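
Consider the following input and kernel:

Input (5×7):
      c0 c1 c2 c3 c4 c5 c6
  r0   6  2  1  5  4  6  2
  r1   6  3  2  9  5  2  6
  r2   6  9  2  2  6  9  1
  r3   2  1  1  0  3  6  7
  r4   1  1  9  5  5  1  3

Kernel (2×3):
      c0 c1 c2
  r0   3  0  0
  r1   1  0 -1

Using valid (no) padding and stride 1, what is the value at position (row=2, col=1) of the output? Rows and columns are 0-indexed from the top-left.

The receptive field on the input at this output position is [9 2 2 / 1 1 0]. Elementwise product with the kernel and sum: 9·3 + 1·1 + 0·-1.

28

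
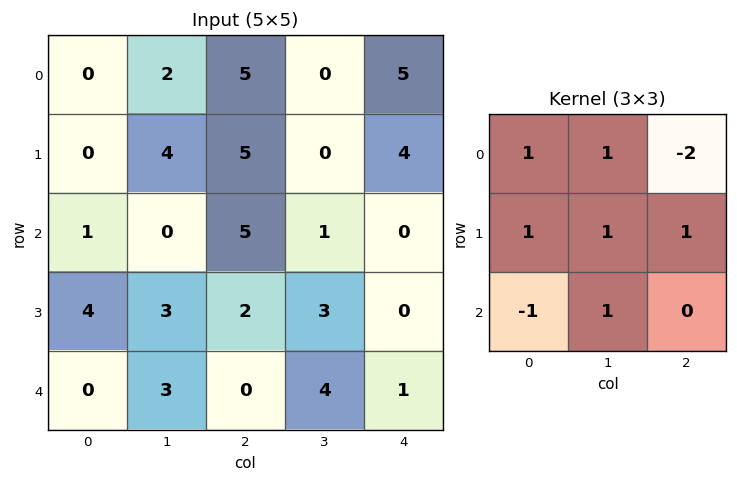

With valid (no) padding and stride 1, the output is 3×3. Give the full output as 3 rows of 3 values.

Output[0,0]: The receptive field on the input at this output position is [0 2 5 / 0 4 5 / 1 0 5]. Elementwise product with the kernel and sum: 0·1 + 2·1 + 5·-2 + 0·1 + 4·1 + 5·1 + 1·-1 + 0·1.

0 21 0
-1 14 4
3 8 15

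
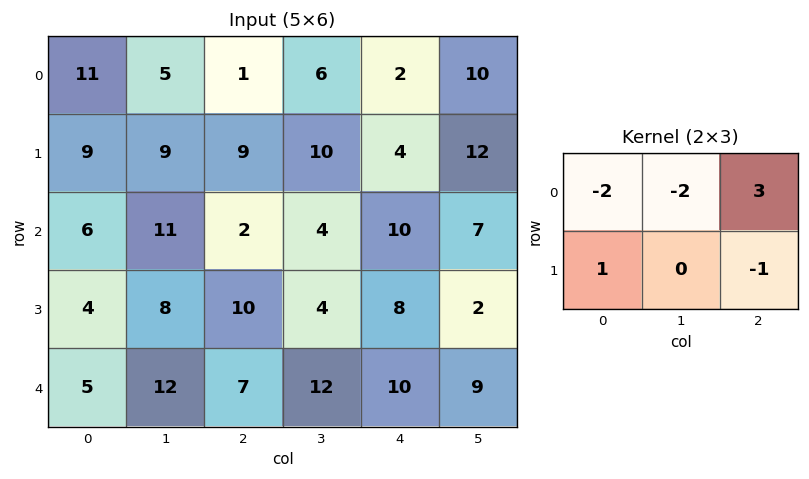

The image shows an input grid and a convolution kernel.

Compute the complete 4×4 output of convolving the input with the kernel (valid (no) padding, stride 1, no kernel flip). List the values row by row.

Output[0,0]: The receptive field on the input at this output position is [11 5 1 / 9 9 9]. Elementwise product with the kernel and sum: 11·-2 + 5·-2 + 1·3 + 9·1 + 9·-1.

-29 5 -3 12
-5 1 -34 5
-34 -10 20 -5
4 -24 -7 -15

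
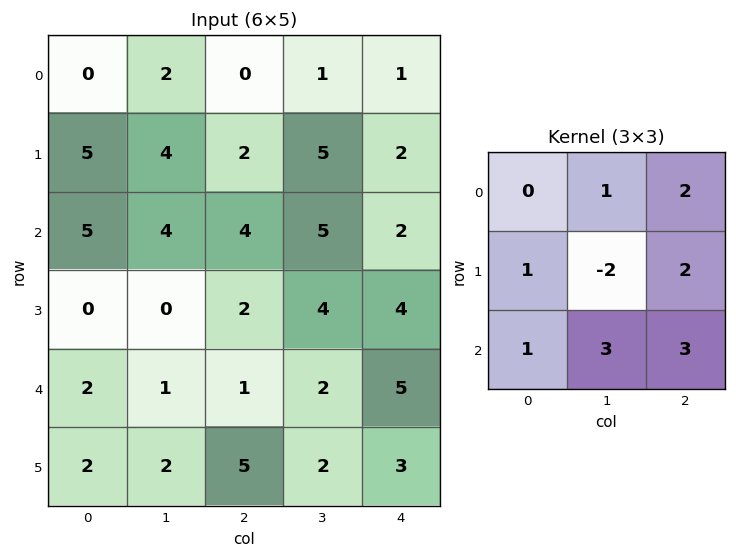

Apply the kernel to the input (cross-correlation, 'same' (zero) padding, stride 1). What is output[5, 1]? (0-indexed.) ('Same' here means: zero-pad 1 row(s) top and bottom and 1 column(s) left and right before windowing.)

11

The receptive field on the zero-padded input at this output position is [2 1 1 / 2 2 5 / 0 0 0]. Elementwise product with the kernel and sum: 1·1 + 1·2 + 2·1 + 2·-2 + 5·2 + 0·1 + 0·3 + 0·3.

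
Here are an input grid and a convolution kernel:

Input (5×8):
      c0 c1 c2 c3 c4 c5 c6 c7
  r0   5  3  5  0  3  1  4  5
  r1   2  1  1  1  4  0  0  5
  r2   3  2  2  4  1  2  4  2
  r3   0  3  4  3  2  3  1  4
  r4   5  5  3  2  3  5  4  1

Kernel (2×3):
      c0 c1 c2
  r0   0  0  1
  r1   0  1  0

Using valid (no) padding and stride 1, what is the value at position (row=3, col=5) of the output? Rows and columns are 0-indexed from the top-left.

8

The receptive field on the input at this output position is [3 1 4 / 5 4 1]. Elementwise product with the kernel and sum: 4·1 + 4·1.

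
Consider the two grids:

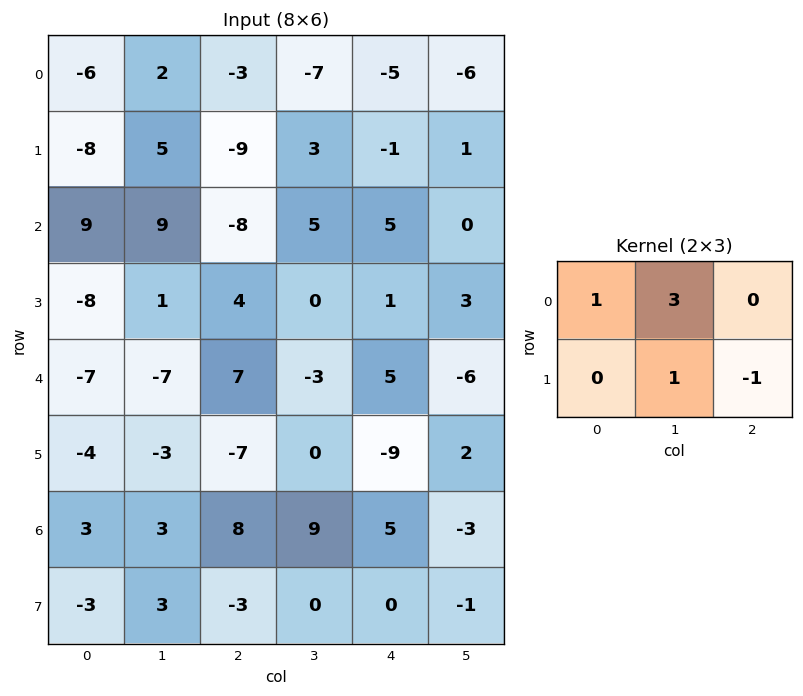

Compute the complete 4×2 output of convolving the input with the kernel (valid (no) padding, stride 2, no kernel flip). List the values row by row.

14 -20
33 6
-24 7
18 35

Output[0,0]: The receptive field on the input at this output position is [-6 2 -3 / -8 5 -9]. Elementwise product with the kernel and sum: -6·1 + 2·3 + 5·1 + -9·-1.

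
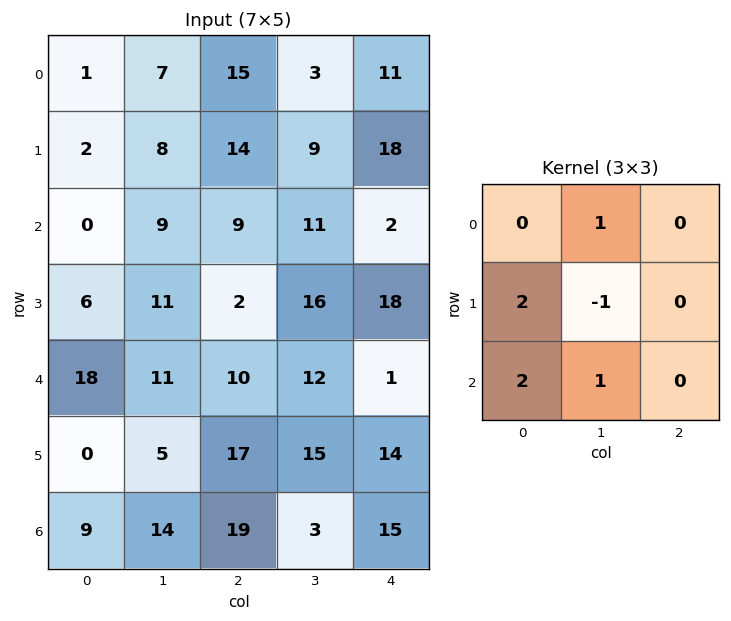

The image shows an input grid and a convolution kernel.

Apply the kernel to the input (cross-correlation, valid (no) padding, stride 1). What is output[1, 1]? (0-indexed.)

47

The receptive field on the input at this output position is [8 14 9 / 9 9 11 / 11 2 16]. Elementwise product with the kernel and sum: 14·1 + 9·2 + 9·-1 + 11·2 + 2·1.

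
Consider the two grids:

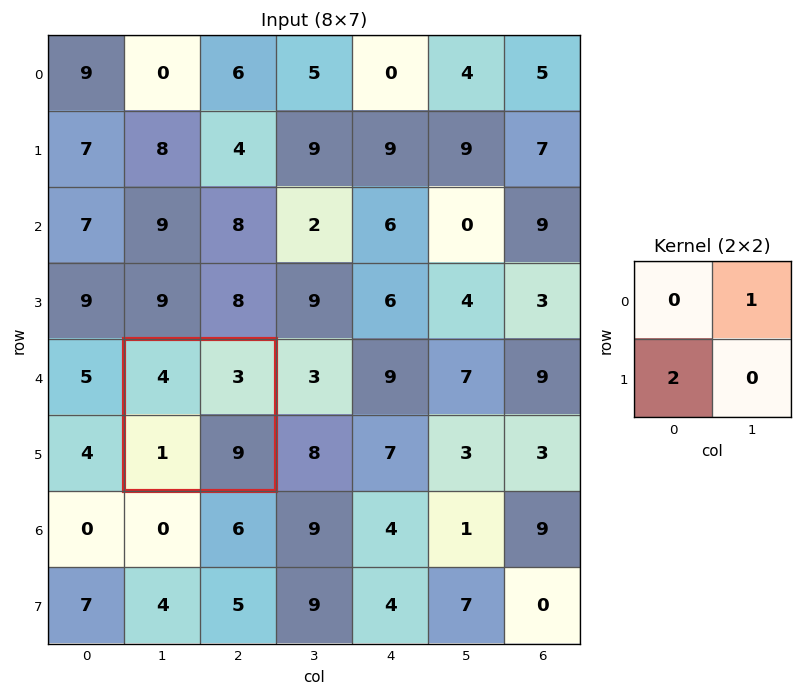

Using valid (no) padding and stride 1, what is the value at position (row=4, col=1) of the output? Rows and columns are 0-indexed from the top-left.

The receptive field on the input at this output position is [4 3 / 1 9]. Elementwise product with the kernel and sum: 3·1 + 1·2.

5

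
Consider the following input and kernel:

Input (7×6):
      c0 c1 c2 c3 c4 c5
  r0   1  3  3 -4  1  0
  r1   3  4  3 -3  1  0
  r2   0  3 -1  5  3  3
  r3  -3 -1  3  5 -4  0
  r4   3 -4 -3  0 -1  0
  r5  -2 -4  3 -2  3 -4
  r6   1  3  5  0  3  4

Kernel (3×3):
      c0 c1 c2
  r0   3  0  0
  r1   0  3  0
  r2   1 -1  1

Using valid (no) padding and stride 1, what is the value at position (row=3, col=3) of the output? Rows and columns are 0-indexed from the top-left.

The receptive field on the input at this output position is [5 -4 0 / 0 -1 0 / -2 3 -4]. Elementwise product with the kernel and sum: 5·3 + -1·3 + -2·1 + 3·-1 + -4·1.

3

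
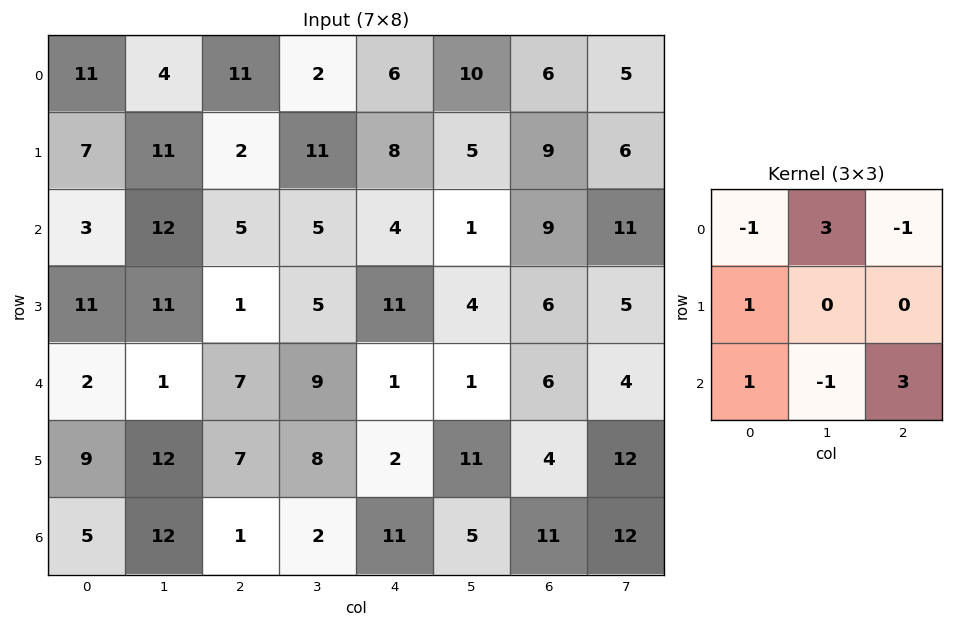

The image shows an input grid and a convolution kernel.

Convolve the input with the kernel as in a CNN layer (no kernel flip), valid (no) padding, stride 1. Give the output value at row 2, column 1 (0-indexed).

30

The receptive field on the input at this output position is [12 5 5 / 11 1 5 / 1 7 9]. Elementwise product with the kernel and sum: 12·-1 + 5·3 + 5·-1 + 11·1 + 1·1 + 7·-1 + 9·3.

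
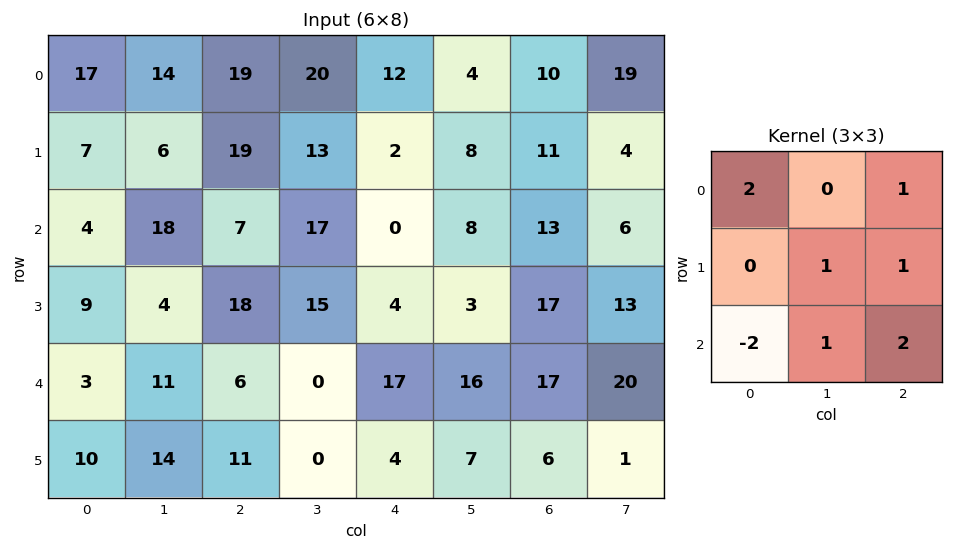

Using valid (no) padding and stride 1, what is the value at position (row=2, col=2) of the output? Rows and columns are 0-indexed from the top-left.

55

The receptive field on the input at this output position is [7 17 0 / 18 15 4 / 6 0 17]. Elementwise product with the kernel and sum: 7·2 + 0·1 + 15·1 + 4·1 + 6·-2 + 0·1 + 17·2.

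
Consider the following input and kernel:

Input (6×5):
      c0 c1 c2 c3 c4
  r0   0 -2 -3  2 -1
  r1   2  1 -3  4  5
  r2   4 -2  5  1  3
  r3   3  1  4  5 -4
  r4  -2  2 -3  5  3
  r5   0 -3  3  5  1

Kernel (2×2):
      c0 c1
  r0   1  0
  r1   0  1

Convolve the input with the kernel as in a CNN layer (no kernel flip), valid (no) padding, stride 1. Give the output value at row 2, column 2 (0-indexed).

10

The receptive field on the input at this output position is [5 1 / 4 5]. Elementwise product with the kernel and sum: 5·1 + 5·1.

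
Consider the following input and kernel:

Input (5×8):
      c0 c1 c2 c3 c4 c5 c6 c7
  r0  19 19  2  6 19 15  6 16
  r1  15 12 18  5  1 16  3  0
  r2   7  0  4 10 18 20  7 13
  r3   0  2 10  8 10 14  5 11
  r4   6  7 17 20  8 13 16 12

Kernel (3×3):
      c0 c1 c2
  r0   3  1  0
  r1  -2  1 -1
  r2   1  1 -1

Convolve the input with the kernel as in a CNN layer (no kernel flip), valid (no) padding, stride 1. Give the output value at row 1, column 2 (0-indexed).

The receptive field on the input at this output position is [18 5 1 / 4 10 18 / 10 8 10]. Elementwise product with the kernel and sum: 18·3 + 5·1 + 4·-2 + 10·1 + 18·-1 + 10·1 + 8·1 + 10·-1.

51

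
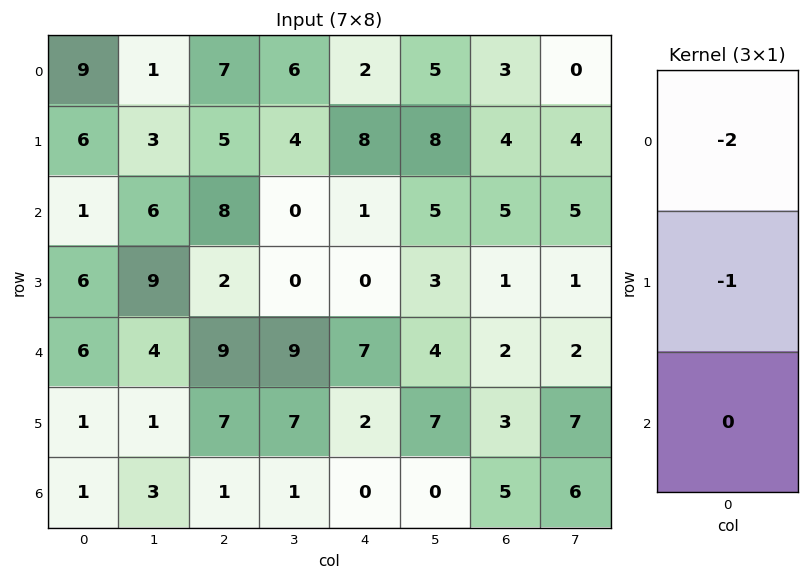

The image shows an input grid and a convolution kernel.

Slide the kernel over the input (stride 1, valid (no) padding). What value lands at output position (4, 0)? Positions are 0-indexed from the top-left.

The receptive field on the input at this output position is [6 / 1 / 1]. Elementwise product with the kernel and sum: 6·-2 + 1·-1.

-13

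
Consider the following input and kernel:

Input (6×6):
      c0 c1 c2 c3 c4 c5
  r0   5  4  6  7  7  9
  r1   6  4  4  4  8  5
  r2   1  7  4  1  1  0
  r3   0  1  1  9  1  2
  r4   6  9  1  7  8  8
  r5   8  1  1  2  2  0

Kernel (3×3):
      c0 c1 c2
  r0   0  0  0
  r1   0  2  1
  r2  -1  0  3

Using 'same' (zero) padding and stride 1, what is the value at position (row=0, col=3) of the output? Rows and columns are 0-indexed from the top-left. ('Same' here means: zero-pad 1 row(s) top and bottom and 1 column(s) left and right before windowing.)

41

The receptive field on the zero-padded input at this output position is [0 0 0 / 6 7 7 / 4 4 8]. Elementwise product with the kernel and sum: 7·2 + 7·1 + 4·-1 + 8·3.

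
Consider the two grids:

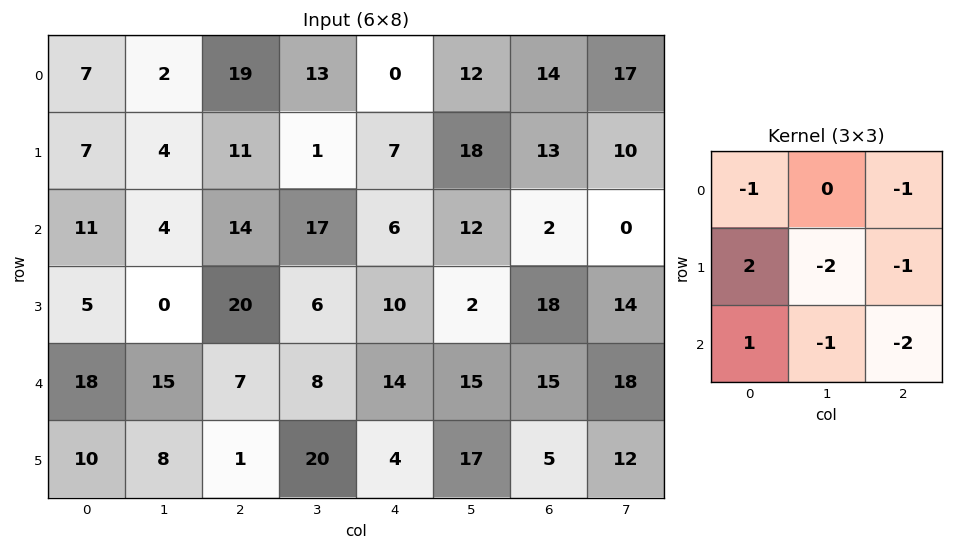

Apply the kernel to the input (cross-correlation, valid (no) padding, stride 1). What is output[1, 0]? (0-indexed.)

-53

The receptive field on the input at this output position is [7 4 11 / 11 4 14 / 5 0 20]. Elementwise product with the kernel and sum: 7·-1 + 11·-1 + 11·2 + 4·-2 + 14·-1 + 5·1 + 0·-1 + 20·-2.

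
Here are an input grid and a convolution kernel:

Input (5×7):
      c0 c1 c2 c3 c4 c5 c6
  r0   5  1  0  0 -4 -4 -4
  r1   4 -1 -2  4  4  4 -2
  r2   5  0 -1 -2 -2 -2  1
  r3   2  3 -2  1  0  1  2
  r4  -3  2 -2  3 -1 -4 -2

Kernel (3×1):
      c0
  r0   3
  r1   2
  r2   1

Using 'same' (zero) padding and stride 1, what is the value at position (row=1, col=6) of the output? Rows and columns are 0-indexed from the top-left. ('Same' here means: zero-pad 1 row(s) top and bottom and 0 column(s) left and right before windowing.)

-15

The receptive field on the zero-padded input at this output position is [-4 / -2 / 1]. Elementwise product with the kernel and sum: -4·3 + -2·2 + 1·1.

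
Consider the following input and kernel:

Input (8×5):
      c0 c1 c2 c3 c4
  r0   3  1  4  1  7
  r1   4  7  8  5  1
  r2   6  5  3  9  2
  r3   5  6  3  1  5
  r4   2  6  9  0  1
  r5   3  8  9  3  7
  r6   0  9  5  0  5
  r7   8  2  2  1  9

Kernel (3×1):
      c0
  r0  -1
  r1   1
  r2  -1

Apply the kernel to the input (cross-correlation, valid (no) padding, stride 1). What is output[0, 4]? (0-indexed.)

The receptive field on the input at this output position is [7 / 1 / 2]. Elementwise product with the kernel and sum: 7·-1 + 1·1 + 2·-1.

-8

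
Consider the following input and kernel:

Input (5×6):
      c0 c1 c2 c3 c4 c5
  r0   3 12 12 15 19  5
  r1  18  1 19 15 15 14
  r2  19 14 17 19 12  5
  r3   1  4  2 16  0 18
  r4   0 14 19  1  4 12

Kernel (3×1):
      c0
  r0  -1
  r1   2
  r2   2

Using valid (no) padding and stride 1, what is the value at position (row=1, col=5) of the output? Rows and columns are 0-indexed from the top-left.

32

The receptive field on the input at this output position is [14 / 5 / 18]. Elementwise product with the kernel and sum: 14·-1 + 5·2 + 18·2.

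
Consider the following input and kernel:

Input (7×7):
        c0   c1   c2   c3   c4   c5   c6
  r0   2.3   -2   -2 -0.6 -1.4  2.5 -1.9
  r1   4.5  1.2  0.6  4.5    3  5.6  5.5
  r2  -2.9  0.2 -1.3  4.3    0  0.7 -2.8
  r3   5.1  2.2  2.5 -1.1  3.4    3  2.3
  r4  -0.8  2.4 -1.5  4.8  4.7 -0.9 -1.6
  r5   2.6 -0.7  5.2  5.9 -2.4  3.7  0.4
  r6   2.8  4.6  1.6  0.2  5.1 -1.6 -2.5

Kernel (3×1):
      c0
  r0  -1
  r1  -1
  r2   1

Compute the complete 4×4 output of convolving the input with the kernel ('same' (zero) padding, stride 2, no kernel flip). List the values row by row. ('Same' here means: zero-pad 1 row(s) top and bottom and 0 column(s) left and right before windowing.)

Output[0,0]: The receptive field on the zero-padded input at this output position is [0 / 2.3 / 4.5]. Elementwise product with the kernel and sum: 0·-1 + 2.3·-1 + 4.5·1.
Output[0,1]: The receptive field on the zero-padded input at this output position is [0 / -2 / 0.6]. Elementwise product with the kernel and sum: 0·-1 + -2·-1 + 0.6·1.

2.2 2.6 4.4 7.4
3.5 3.2 0.4 -0.4
-1.7 4.2 -10.5 -0.3
-5.4 -6.8 -2.7 2.1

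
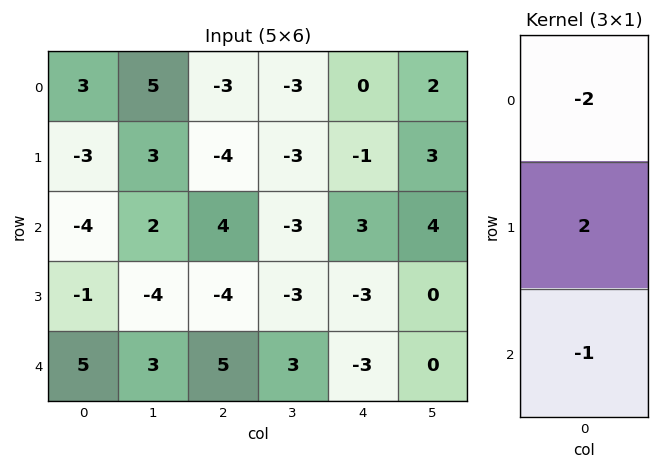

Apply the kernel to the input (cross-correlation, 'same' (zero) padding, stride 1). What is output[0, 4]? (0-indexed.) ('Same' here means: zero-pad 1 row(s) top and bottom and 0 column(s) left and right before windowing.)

The receptive field on the zero-padded input at this output position is [0 / 0 / -1]. Elementwise product with the kernel and sum: 0·-2 + 0·2 + -1·-1.

1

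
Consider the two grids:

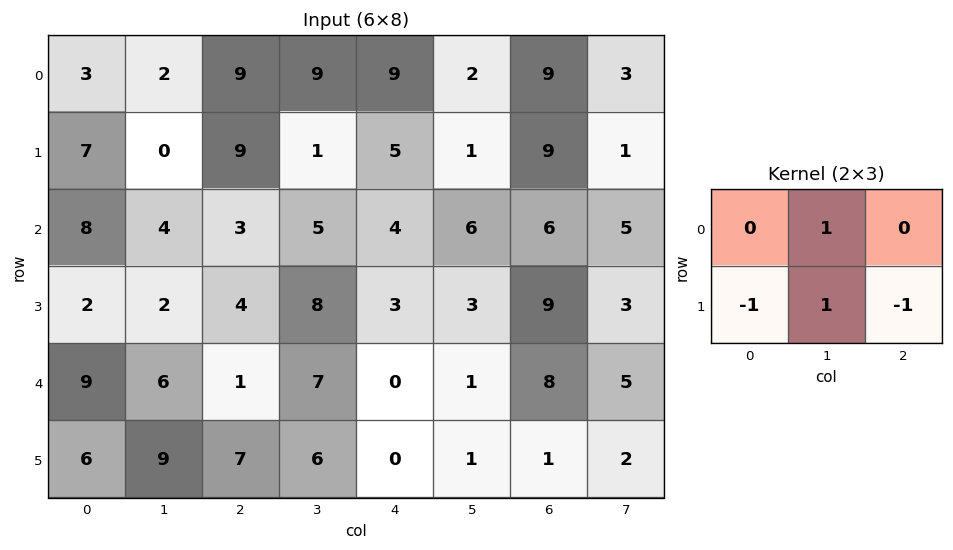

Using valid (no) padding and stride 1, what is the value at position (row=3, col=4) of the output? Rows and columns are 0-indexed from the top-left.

The receptive field on the input at this output position is [3 3 9 / 0 1 8]. Elementwise product with the kernel and sum: 3·1 + 0·-1 + 1·1 + 8·-1.

-4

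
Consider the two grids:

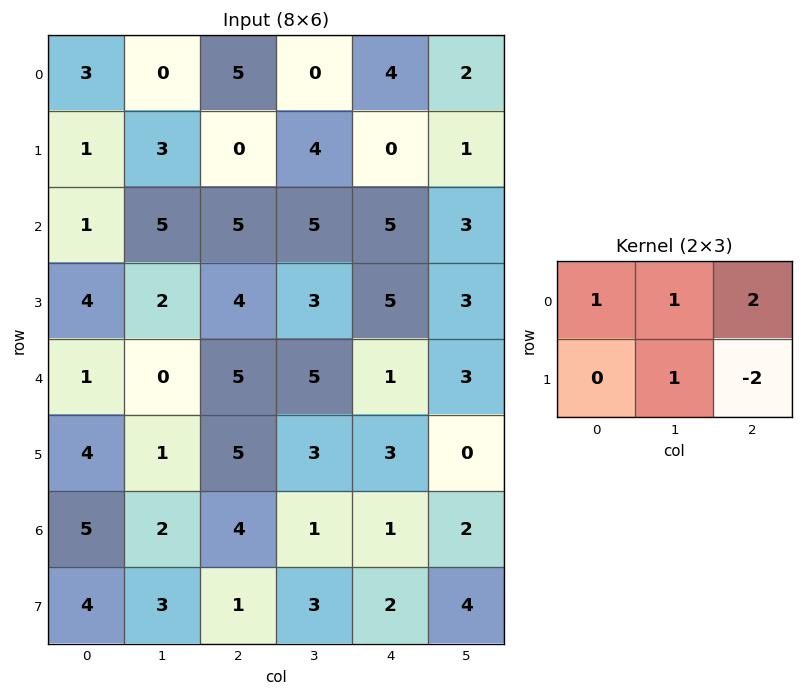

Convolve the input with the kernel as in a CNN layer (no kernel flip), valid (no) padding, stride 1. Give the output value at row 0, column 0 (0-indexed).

The receptive field on the input at this output position is [3 0 5 / 1 3 0]. Elementwise product with the kernel and sum: 3·1 + 0·1 + 5·2 + 3·1 + 0·-2.

16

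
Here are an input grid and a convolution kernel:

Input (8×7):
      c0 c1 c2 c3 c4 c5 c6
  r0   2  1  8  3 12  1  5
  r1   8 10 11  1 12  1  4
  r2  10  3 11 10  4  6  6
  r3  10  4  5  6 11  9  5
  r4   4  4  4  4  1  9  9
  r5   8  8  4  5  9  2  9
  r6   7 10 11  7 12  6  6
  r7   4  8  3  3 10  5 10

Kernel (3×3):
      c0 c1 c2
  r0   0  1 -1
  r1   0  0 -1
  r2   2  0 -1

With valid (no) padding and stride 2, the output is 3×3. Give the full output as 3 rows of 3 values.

-9 -3 -6
-9 2 -12
-1 4 9

Output[0,0]: The receptive field on the input at this output position is [2 1 8 / 8 10 11 / 10 3 11]. Elementwise product with the kernel and sum: 1·1 + 8·-1 + 11·-1 + 10·2 + 11·-1.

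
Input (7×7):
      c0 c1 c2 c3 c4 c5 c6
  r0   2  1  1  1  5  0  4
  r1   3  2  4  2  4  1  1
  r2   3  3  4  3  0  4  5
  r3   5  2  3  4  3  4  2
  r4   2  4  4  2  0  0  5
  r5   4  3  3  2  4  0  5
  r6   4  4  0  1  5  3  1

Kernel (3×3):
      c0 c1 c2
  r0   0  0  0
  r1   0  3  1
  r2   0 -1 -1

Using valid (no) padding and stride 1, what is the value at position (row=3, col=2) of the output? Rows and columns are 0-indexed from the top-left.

0

The receptive field on the input at this output position is [3 4 3 / 4 2 0 / 3 2 4]. Elementwise product with the kernel and sum: 2·3 + 0·1 + 2·-1 + 4·-1.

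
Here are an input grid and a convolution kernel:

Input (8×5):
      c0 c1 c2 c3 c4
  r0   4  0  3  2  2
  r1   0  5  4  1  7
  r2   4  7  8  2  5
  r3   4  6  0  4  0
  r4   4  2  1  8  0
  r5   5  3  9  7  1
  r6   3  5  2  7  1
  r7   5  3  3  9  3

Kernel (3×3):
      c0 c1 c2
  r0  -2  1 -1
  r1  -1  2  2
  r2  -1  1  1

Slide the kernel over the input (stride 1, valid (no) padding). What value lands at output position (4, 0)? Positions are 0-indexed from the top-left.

16

The receptive field on the input at this output position is [4 2 1 / 5 3 9 / 3 5 2]. Elementwise product with the kernel and sum: 4·-2 + 2·1 + 1·-1 + 5·-1 + 3·2 + 9·2 + 3·-1 + 5·1 + 2·1.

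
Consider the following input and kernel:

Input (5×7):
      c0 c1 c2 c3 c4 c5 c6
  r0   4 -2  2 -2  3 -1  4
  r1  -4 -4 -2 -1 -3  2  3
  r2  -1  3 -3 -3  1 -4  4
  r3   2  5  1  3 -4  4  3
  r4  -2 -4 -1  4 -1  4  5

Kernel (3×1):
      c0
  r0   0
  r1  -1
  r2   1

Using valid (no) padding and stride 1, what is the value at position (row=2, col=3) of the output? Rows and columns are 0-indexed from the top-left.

1

The receptive field on the input at this output position is [-3 / 3 / 4]. Elementwise product with the kernel and sum: 3·-1 + 4·1.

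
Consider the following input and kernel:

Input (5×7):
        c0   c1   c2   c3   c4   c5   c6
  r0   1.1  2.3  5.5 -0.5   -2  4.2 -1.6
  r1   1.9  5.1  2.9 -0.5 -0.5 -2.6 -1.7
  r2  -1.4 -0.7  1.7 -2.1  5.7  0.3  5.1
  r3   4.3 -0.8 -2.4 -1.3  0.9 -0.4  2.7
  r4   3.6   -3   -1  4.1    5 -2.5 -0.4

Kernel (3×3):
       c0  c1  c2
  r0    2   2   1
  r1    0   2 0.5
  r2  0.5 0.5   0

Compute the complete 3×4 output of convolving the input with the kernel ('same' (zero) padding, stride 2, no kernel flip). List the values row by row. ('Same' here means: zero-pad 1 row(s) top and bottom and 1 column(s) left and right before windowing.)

4.3 14.75 -2.4 -5.35
7.9 16.25 6.75 2.75
13.5 -7.65 7.55 3.8

Output[0,0]: The receptive field on the zero-padded input at this output position is [0 0 0 / 0 1.1 2.3 / 0 1.9 5.1]. Elementwise product with the kernel and sum: 0·2 + 0·2 + 0·1 + 1.1·2 + 2.3·0.5 + 0·0.5 + 1.9·0.5.
Output[0,1]: The receptive field on the zero-padded input at this output position is [0 0 0 / 2.3 5.5 -0.5 / 5.1 2.9 -0.5]. Elementwise product with the kernel and sum: 0·2 + 0·2 + 0·1 + 5.5·2 + -0.5·0.5 + 5.1·0.5 + 2.9·0.5.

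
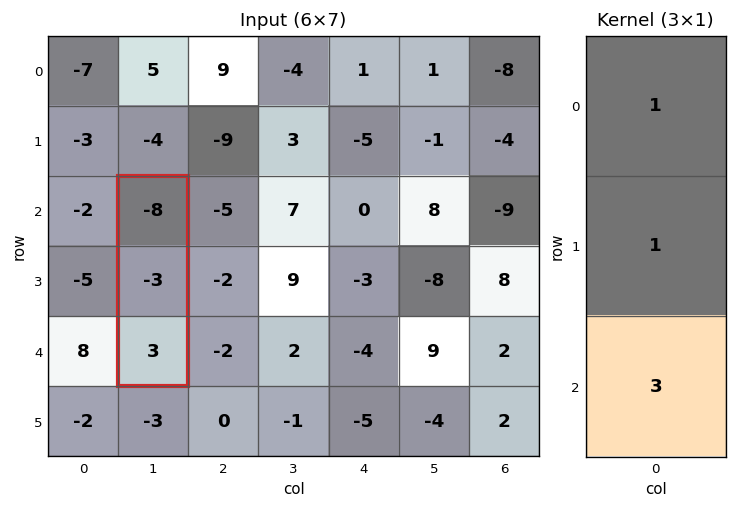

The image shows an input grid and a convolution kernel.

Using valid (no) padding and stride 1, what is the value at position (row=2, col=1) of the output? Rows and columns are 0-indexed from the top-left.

The receptive field on the input at this output position is [-8 / -3 / 3]. Elementwise product with the kernel and sum: -8·1 + -3·1 + 3·3.

-2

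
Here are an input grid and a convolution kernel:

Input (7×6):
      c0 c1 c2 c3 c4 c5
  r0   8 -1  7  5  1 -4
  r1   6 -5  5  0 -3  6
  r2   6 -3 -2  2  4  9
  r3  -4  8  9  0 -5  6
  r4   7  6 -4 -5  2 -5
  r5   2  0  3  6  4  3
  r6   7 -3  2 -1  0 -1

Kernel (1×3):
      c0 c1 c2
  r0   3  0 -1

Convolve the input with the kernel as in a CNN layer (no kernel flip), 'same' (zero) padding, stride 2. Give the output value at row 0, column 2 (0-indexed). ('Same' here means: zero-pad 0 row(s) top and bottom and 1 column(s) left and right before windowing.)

The receptive field on the zero-padded input at this output position is [5 1 -4]. Elementwise product with the kernel and sum: 5·3 + -4·-1.

19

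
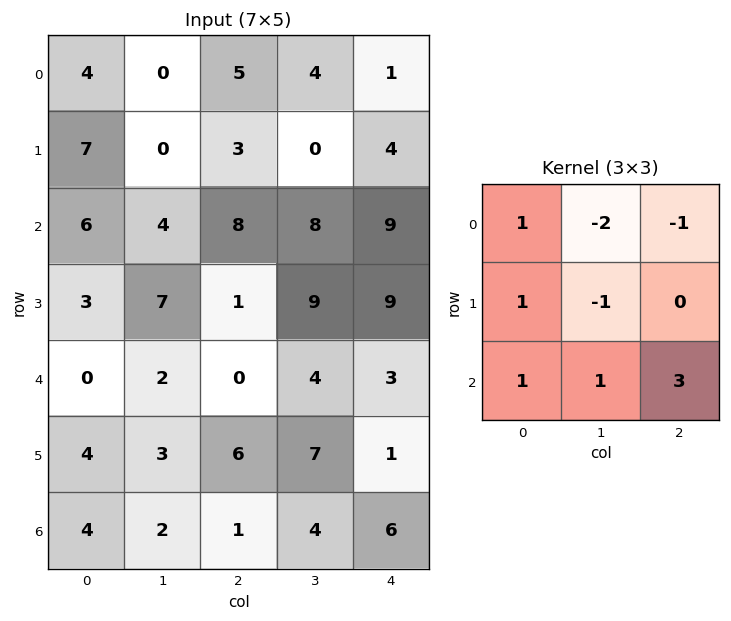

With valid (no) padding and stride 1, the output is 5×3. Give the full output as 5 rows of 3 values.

40 19 42
19 25 36
-12 0 -12
11 28 -14
6 10 11

Output[0,0]: The receptive field on the input at this output position is [4 0 5 / 7 0 3 / 6 4 8]. Elementwise product with the kernel and sum: 4·1 + 0·-2 + 5·-1 + 7·1 + 0·-1 + 6·1 + 4·1 + 8·3.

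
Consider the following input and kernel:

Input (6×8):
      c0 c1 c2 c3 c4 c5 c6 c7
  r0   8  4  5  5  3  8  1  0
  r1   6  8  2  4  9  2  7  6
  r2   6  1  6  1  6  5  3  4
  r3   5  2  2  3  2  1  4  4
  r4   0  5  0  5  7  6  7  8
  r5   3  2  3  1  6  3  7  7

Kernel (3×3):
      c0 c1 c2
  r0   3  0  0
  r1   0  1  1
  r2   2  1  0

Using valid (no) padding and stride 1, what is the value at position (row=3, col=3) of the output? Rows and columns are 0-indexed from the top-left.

The receptive field on the input at this output position is [3 2 1 / 5 7 6 / 1 6 3]. Elementwise product with the kernel and sum: 3·3 + 7·1 + 6·1 + 1·2 + 6·1.

30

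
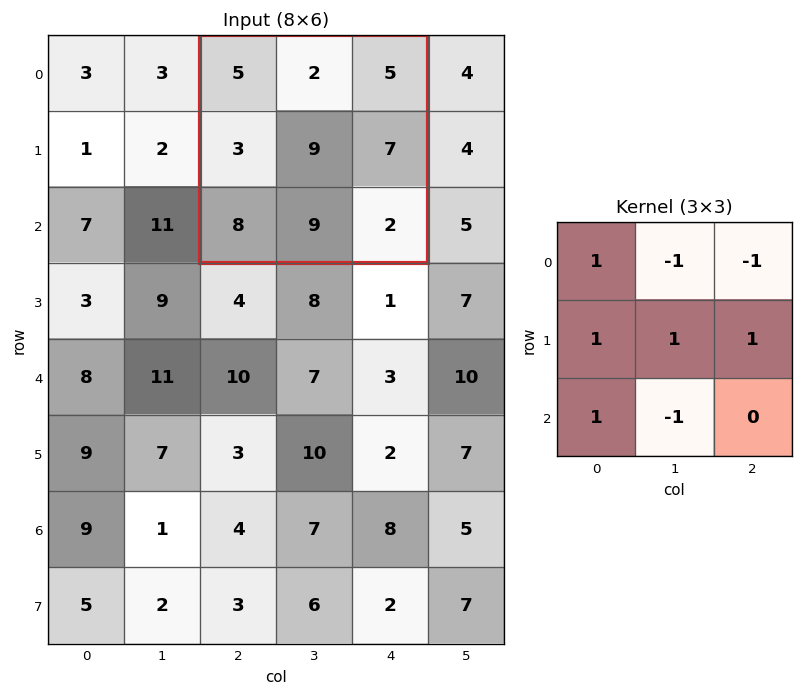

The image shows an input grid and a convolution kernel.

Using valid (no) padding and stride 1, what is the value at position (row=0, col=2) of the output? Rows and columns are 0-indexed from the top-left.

The receptive field on the input at this output position is [5 2 5 / 3 9 7 / 8 9 2]. Elementwise product with the kernel and sum: 5·1 + 2·-1 + 5·-1 + 3·1 + 9·1 + 7·1 + 8·1 + 9·-1.

16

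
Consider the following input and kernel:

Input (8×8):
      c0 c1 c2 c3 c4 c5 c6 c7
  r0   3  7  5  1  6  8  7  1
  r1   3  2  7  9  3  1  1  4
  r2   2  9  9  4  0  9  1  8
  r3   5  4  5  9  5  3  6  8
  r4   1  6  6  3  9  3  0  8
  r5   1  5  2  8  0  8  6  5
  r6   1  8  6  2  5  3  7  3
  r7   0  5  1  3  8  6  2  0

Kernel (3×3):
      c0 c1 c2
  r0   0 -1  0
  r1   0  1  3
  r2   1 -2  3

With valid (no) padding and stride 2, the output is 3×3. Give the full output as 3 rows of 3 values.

Output[0,0]: The receptive field on the input at this output position is [3 7 5 / 3 2 7 / 2 9 9]. Elementwise product with the kernel and sum: 7·-1 + 2·1 + 7·3 + 2·1 + 9·-2 + 9·3.
Output[0,1]: The receptive field on the input at this output position is [5 1 6 / 7 9 3 / 9 4 0]. Elementwise product with the kernel and sum: 1·-1 + 9·1 + 3·3 + 9·1 + 4·-2 + 0·3.

27 18 -19
17 47 15
8 22 43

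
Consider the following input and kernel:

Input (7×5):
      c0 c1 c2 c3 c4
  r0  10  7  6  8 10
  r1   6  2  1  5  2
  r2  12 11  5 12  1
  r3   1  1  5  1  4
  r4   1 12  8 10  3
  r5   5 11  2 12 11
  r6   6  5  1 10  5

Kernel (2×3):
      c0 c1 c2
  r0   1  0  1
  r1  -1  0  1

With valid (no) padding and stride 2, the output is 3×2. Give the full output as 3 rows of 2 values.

Output[0,0]: The receptive field on the input at this output position is [10 7 6 / 6 2 1]. Elementwise product with the kernel and sum: 10·1 + 6·1 + 6·-1 + 1·1.

11 17
21 5
6 20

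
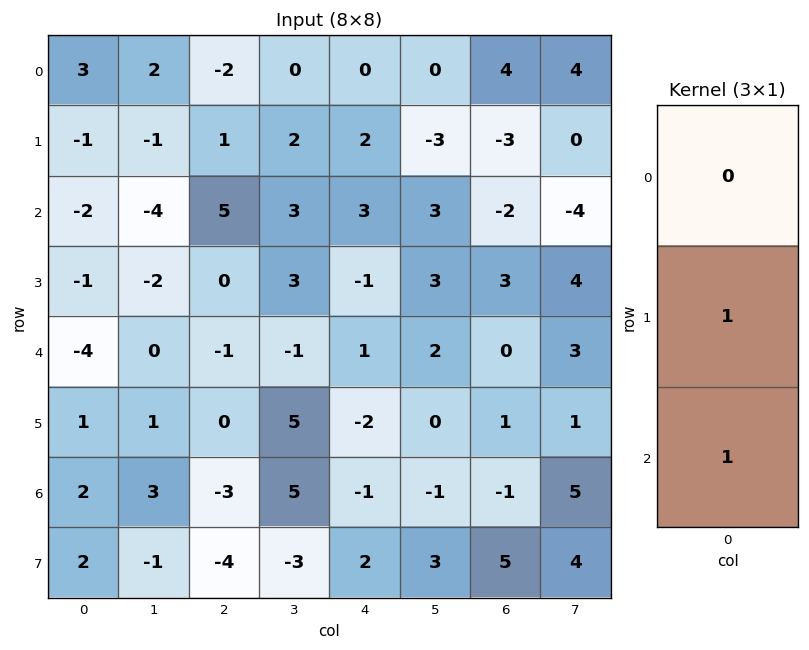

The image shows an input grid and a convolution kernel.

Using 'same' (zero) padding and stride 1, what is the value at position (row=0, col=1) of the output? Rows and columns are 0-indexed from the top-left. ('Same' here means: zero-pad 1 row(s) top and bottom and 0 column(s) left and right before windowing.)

The receptive field on the zero-padded input at this output position is [0 / 2 / -1]. Elementwise product with the kernel and sum: 2·1 + -1·1.

1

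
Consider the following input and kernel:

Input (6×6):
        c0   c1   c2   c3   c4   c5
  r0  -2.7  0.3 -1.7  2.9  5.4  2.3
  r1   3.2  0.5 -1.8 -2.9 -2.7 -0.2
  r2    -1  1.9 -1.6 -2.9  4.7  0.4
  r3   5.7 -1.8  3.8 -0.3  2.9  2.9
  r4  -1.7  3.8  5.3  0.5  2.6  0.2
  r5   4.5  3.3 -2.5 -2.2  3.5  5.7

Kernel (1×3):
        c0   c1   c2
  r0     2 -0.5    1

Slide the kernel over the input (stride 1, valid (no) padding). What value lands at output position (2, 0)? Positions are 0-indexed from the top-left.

The receptive field on the input at this output position is [-1 1.9 -1.6]. Elementwise product with the kernel and sum: -1·2 + 1.9·-0.5 + -1.6·1.

-4.55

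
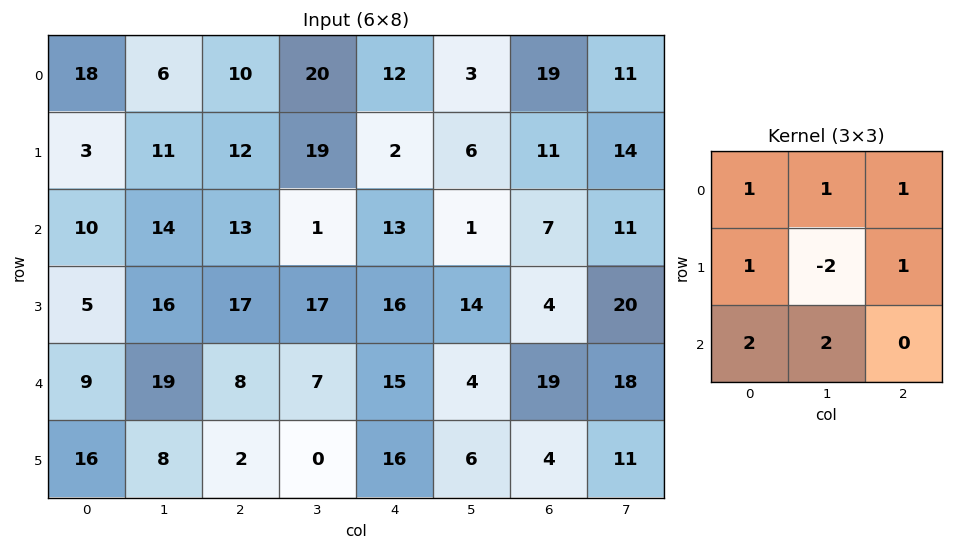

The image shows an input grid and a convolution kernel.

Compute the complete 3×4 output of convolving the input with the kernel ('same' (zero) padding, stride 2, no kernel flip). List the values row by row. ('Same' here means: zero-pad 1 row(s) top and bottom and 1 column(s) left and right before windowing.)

-24 52 41 10
18 97 69 65
54 80 60 42

Output[0,0]: The receptive field on the zero-padded input at this output position is [0 0 0 / 0 18 6 / 0 3 11]. Elementwise product with the kernel and sum: 0·1 + 0·1 + 0·1 + 0·1 + 18·-2 + 6·1 + 0·2 + 3·2.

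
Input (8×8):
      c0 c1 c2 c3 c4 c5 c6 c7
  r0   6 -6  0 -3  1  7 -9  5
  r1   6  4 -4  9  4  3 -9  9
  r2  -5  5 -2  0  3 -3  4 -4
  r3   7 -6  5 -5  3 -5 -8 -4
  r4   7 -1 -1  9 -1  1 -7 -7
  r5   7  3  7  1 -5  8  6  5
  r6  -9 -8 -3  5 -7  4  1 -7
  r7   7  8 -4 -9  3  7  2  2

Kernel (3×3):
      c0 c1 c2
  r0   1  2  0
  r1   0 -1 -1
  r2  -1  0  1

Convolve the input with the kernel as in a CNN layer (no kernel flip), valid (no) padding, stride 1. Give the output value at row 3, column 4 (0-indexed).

10

The receptive field on the input at this output position is [3 -5 -8 / -1 1 -7 / -5 8 6]. Elementwise product with the kernel and sum: 3·1 + -5·2 + 1·-1 + -7·-1 + -5·-1 + 6·1.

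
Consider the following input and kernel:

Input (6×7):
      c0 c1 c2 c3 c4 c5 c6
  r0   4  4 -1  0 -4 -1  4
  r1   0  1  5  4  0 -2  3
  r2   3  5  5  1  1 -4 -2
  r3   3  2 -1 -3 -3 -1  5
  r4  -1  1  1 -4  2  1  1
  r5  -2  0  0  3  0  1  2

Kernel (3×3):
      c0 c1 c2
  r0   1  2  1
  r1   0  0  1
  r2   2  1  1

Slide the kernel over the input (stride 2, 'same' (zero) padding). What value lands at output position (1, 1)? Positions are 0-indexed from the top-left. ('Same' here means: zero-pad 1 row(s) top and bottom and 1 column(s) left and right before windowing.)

16

The receptive field on the zero-padded input at this output position is [1 5 4 / 5 5 1 / 2 -1 -3]. Elementwise product with the kernel and sum: 1·1 + 5·2 + 4·1 + 1·1 + 2·2 + -1·1 + -3·1.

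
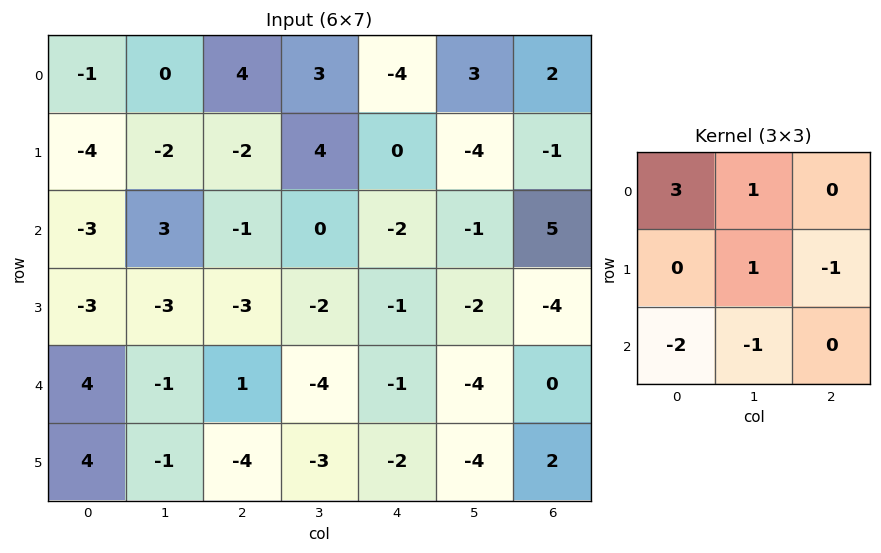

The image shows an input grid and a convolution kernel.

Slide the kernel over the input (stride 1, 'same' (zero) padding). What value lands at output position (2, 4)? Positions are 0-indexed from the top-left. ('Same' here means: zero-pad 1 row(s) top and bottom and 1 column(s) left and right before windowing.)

The receptive field on the zero-padded input at this output position is [4 0 -4 / 0 -2 -1 / -2 -1 -2]. Elementwise product with the kernel and sum: 4·3 + 0·1 + -2·1 + -1·-1 + -2·-2 + -1·-1.

16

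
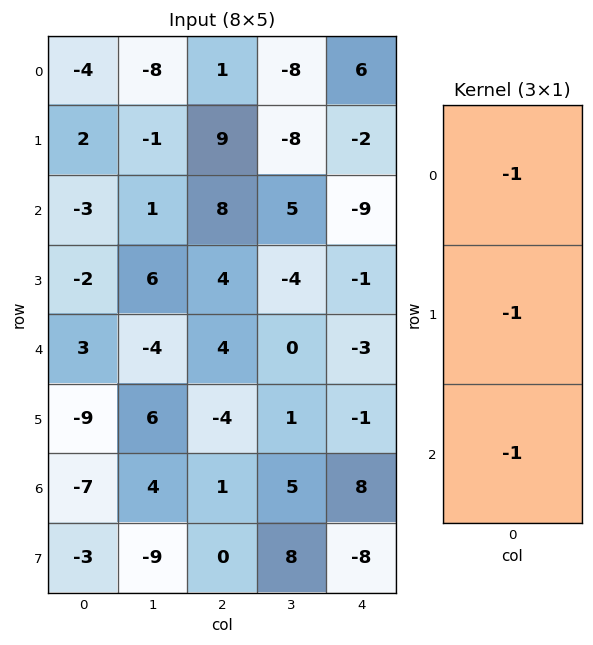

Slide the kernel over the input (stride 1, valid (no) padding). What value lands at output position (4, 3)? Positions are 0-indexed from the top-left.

-6

The receptive field on the input at this output position is [0 / 1 / 5]. Elementwise product with the kernel and sum: 0·-1 + 1·-1 + 5·-1.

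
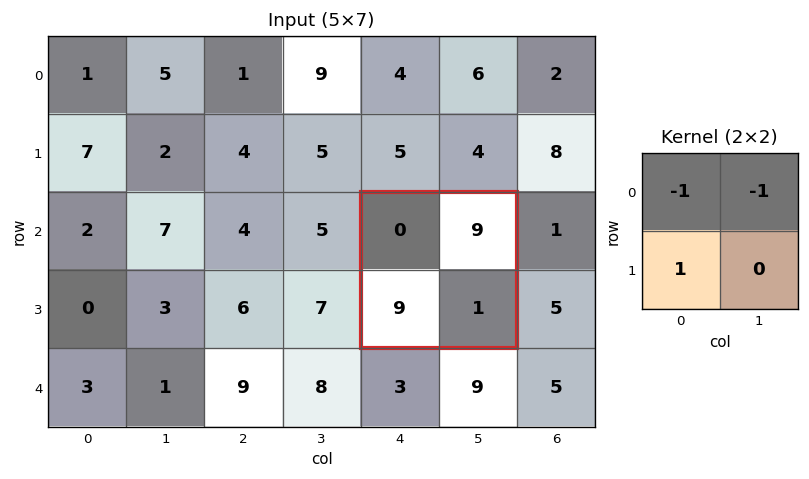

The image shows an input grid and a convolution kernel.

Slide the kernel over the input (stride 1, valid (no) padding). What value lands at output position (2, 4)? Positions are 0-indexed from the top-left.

The receptive field on the input at this output position is [0 9 / 9 1]. Elementwise product with the kernel and sum: 0·-1 + 9·-1 + 9·1.

0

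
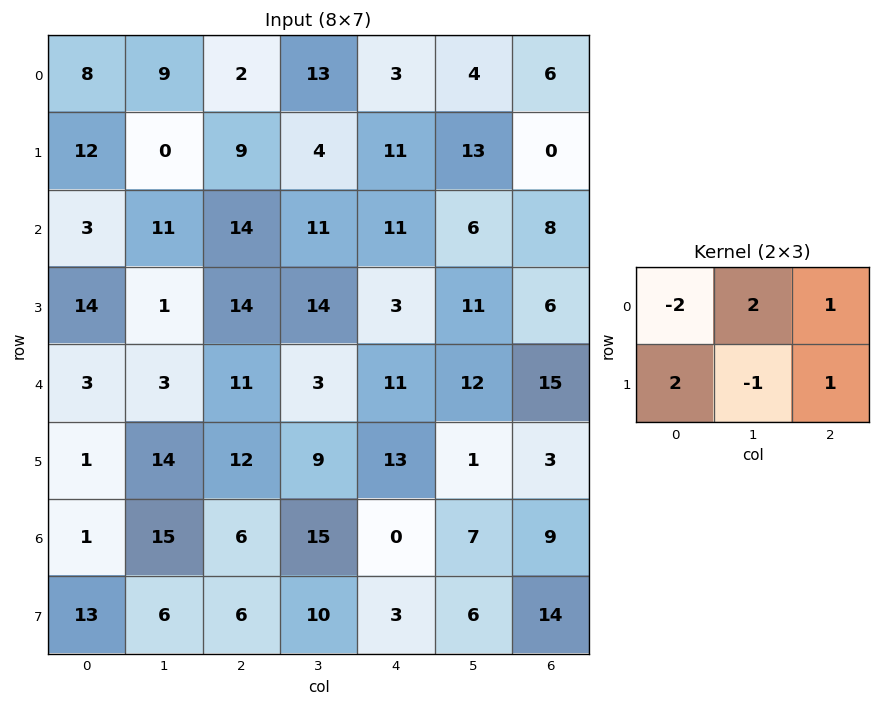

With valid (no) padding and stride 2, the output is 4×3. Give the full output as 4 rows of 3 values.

Output[0,0]: The receptive field on the input at this output position is [8 9 2 / 12 0 9]. Elementwise product with the kernel and sum: 8·-2 + 9·2 + 2·1 + 12·2 + 0·-1 + 9·1.
Output[0,1]: The receptive field on the input at this output position is [2 13 3 / 9 4 11]. Elementwise product with the kernel and sum: 2·-2 + 13·2 + 3·1 + 9·2 + 4·-1 + 11·1.

37 50 17
71 22 -1
11 23 45
60 23 37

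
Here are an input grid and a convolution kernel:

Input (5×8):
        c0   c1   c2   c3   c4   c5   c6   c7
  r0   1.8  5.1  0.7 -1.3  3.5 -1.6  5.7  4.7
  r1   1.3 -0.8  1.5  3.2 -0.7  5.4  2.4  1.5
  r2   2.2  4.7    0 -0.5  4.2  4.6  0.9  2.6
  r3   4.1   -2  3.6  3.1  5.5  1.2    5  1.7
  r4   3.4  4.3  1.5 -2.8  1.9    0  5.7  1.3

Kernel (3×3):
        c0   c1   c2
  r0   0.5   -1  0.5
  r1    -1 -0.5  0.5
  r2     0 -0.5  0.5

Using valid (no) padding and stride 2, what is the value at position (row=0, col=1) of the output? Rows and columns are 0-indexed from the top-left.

2.3

The receptive field on the input at this output position is [0.7 -1.3 3.5 / 1.5 3.2 -0.7 / 0 -0.5 4.2]. Elementwise product with the kernel and sum: 0.7·0.5 + -1.3·-1 + 3.5·0.5 + 1.5·-1 + 3.2·-0.5 + -0.7·0.5 + -0.5·-0.5 + 4.2·0.5.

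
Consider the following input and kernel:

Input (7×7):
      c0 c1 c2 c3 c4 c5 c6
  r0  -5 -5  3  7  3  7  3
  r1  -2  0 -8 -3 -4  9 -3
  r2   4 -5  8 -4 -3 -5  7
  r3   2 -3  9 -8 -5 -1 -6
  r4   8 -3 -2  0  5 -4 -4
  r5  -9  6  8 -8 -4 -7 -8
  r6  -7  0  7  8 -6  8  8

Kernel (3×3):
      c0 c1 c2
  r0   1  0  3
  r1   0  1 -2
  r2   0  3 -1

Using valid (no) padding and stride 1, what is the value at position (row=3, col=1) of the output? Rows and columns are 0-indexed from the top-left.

The receptive field on the input at this output position is [-3 9 -8 / -3 -2 0 / 6 8 -8]. Elementwise product with the kernel and sum: -3·1 + -8·3 + -2·1 + 0·-2 + 8·3 + -8·-1.

3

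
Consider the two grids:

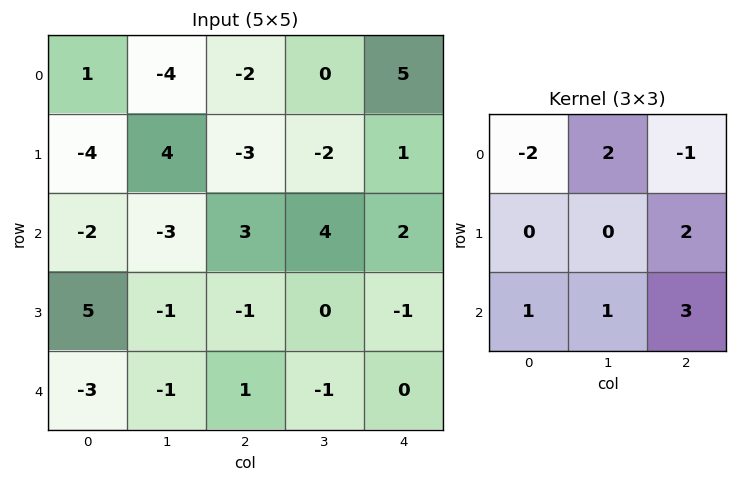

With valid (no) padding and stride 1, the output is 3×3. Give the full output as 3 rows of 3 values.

-10 12 14
26 -6 1
-8 5 -2

Output[0,0]: The receptive field on the input at this output position is [1 -4 -2 / -4 4 -3 / -2 -3 3]. Elementwise product with the kernel and sum: 1·-2 + -4·2 + -2·-1 + -3·2 + -2·1 + -3·1 + 3·3.
Output[0,1]: The receptive field on the input at this output position is [-4 -2 0 / 4 -3 -2 / -3 3 4]. Elementwise product with the kernel and sum: -4·-2 + -2·2 + 0·-1 + -2·2 + -3·1 + 3·1 + 4·3.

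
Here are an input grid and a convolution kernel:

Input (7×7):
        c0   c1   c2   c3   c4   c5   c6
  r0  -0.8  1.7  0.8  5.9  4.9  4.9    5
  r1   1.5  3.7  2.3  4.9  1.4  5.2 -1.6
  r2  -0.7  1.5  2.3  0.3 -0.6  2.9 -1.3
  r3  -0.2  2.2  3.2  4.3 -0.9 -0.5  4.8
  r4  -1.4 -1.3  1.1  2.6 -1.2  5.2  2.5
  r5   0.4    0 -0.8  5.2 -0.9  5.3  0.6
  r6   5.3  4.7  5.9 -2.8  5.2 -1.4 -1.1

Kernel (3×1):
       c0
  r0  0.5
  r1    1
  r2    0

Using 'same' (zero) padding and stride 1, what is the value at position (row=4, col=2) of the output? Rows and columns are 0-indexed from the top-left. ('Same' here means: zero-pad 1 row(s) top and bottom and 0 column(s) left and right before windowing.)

2.7

The receptive field on the zero-padded input at this output position is [3.2 / 1.1 / -0.8]. Elementwise product with the kernel and sum: 3.2·0.5 + 1.1·1.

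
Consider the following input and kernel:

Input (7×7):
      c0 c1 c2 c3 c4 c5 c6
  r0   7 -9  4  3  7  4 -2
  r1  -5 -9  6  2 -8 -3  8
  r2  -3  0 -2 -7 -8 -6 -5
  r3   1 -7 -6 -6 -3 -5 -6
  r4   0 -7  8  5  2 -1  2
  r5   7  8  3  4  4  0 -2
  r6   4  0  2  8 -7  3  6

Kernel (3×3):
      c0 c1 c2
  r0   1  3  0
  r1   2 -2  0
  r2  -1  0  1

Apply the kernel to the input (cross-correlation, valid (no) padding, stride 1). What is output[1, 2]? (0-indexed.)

The receptive field on the input at this output position is [6 2 -8 / -2 -7 -8 / -6 -6 -3]. Elementwise product with the kernel and sum: 6·1 + 2·3 + -2·2 + -7·-2 + -6·-1 + -3·1.

25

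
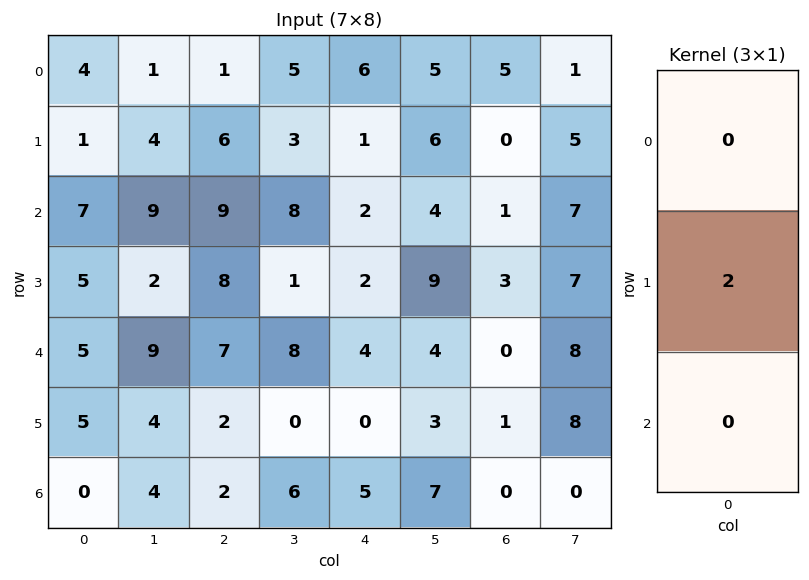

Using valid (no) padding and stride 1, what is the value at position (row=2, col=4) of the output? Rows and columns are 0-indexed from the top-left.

The receptive field on the input at this output position is [2 / 2 / 4]. Elementwise product with the kernel and sum: 2·2.

4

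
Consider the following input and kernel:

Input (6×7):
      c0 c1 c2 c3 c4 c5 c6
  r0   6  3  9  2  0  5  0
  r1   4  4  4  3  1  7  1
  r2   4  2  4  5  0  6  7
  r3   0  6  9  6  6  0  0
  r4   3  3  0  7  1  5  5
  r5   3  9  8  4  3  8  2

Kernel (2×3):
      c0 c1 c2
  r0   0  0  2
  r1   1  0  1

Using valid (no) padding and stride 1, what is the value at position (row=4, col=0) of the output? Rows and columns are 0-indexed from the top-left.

The receptive field on the input at this output position is [3 3 0 / 3 9 8]. Elementwise product with the kernel and sum: 0·2 + 3·1 + 8·1.

11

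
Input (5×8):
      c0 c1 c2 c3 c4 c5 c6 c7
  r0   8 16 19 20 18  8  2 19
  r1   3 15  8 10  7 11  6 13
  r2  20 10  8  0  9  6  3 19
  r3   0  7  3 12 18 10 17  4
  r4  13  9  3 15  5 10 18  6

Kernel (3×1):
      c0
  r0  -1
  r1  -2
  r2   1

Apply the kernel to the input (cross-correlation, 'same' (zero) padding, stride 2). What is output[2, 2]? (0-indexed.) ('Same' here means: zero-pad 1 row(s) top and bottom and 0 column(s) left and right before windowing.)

The receptive field on the zero-padded input at this output position is [18 / 5 / 0]. Elementwise product with the kernel and sum: 18·-1 + 5·-2 + 0·1.

-28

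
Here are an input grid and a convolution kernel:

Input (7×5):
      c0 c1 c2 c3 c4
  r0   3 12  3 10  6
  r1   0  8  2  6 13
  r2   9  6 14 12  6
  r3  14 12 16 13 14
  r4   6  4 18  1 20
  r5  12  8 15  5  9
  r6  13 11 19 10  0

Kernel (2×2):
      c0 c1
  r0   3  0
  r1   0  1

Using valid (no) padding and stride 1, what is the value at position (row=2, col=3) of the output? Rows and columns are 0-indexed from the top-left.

The receptive field on the input at this output position is [12 6 / 13 14]. Elementwise product with the kernel and sum: 12·3 + 14·1.

50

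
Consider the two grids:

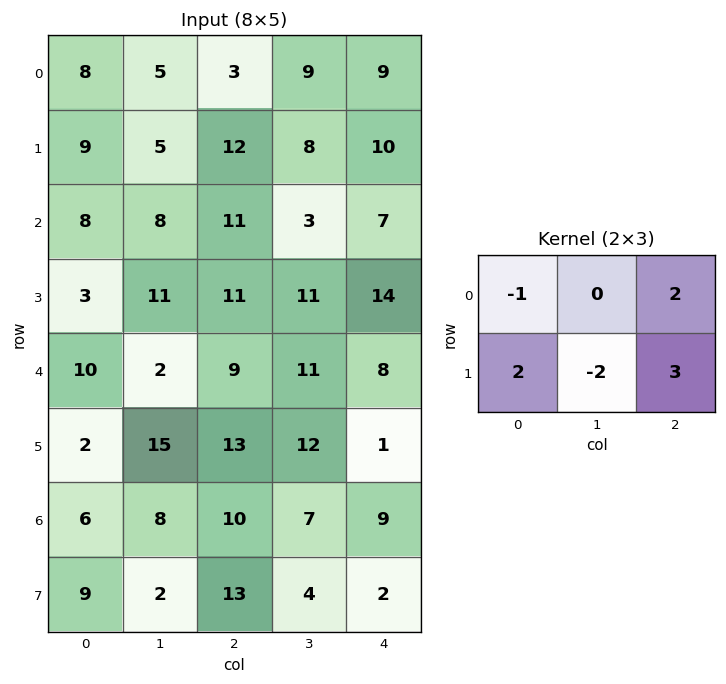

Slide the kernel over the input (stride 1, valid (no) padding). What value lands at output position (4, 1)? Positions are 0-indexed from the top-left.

The receptive field on the input at this output position is [2 9 11 / 15 13 12]. Elementwise product with the kernel and sum: 2·-1 + 11·2 + 15·2 + 13·-2 + 12·3.

60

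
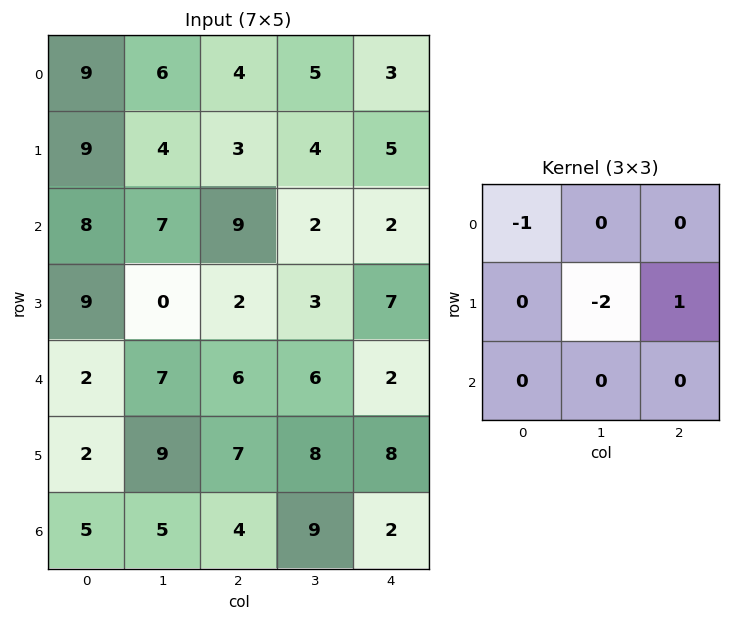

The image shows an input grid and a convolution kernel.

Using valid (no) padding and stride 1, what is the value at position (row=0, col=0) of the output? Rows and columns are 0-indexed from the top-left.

The receptive field on the input at this output position is [9 6 4 / 9 4 3 / 8 7 9]. Elementwise product with the kernel and sum: 9·-1 + 4·-2 + 3·1.

-14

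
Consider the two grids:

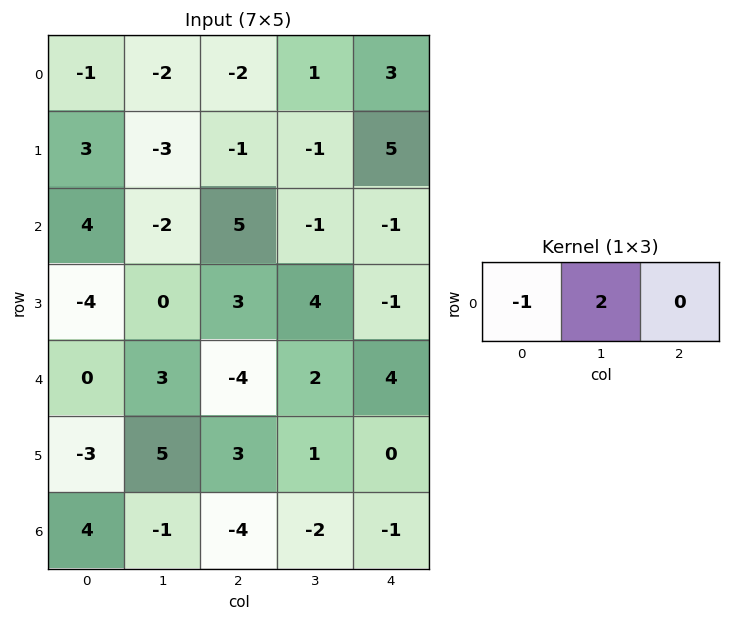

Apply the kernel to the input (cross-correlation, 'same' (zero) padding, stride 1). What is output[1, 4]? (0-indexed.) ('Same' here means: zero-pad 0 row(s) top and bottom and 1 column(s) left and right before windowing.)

11

The receptive field on the zero-padded input at this output position is [-1 5 0]. Elementwise product with the kernel and sum: -1·-1 + 5·2.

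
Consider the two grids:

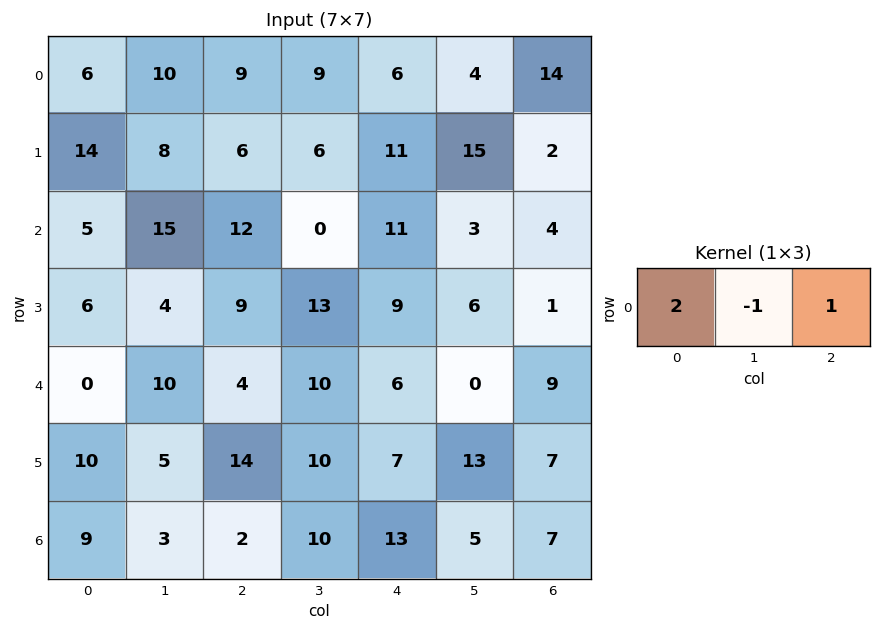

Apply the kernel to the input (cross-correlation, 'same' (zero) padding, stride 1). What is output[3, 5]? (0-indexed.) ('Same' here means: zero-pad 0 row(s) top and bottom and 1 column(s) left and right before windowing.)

The receptive field on the zero-padded input at this output position is [9 6 1]. Elementwise product with the kernel and sum: 9·2 + 6·-1 + 1·1.

13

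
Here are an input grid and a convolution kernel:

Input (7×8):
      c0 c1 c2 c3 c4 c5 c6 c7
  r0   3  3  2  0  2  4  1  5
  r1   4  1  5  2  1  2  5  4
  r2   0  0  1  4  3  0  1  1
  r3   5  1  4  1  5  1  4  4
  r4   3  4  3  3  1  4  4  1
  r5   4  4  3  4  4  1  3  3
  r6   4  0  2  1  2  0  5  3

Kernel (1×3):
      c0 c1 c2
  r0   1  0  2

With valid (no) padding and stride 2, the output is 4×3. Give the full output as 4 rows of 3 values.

7 6 4
2 7 5
9 5 9
8 6 12

Output[0,0]: The receptive field on the input at this output position is [3 3 2]. Elementwise product with the kernel and sum: 3·1 + 2·2.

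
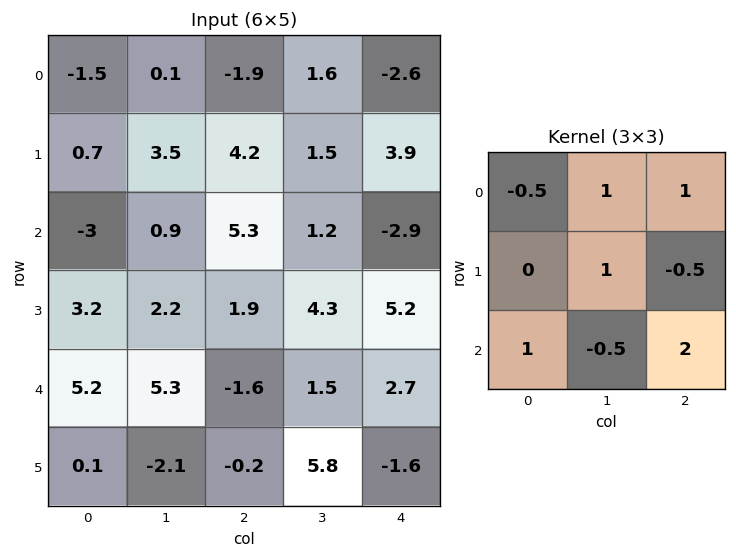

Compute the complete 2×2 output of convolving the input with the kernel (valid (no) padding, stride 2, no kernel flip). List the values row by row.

Output[0,0]: The receptive field on the input at this output position is [-1.5 0.1 -1.9 / 0.7 3.5 4.2 / -3 0.9 5.3]. Elementwise product with the kernel and sum: -1.5·-0.5 + 0.1·1 + -1.9·1 + 3.5·1 + 4.2·-0.5 + -3·1 + 0.9·-0.5 + 5.3·2.
Output[0,1]: The receptive field on the input at this output position is [-1.9 1.6 -2.6 / 4.2 1.5 3.9 / 5.3 1.2 -2.9]. Elementwise product with the kernel and sum: -1.9·-0.5 + 1.6·1 + -2.6·1 + 1.5·1 + 3.9·-0.5 + 5.3·1 + 1.2·-0.5 + -2.9·2.

7.5 -1.6
8.3 0.4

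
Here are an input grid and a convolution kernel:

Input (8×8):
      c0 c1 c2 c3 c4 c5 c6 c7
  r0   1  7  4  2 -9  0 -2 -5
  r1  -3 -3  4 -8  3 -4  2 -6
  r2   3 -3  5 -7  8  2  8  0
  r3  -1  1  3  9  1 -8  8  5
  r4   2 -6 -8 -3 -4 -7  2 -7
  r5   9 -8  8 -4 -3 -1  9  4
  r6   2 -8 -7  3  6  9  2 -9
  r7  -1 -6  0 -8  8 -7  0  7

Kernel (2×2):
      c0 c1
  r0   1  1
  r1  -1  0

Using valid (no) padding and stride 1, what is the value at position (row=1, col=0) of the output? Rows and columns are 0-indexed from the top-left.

-9

The receptive field on the input at this output position is [-3 -3 / 3 -3]. Elementwise product with the kernel and sum: -3·1 + -3·1 + 3·-1.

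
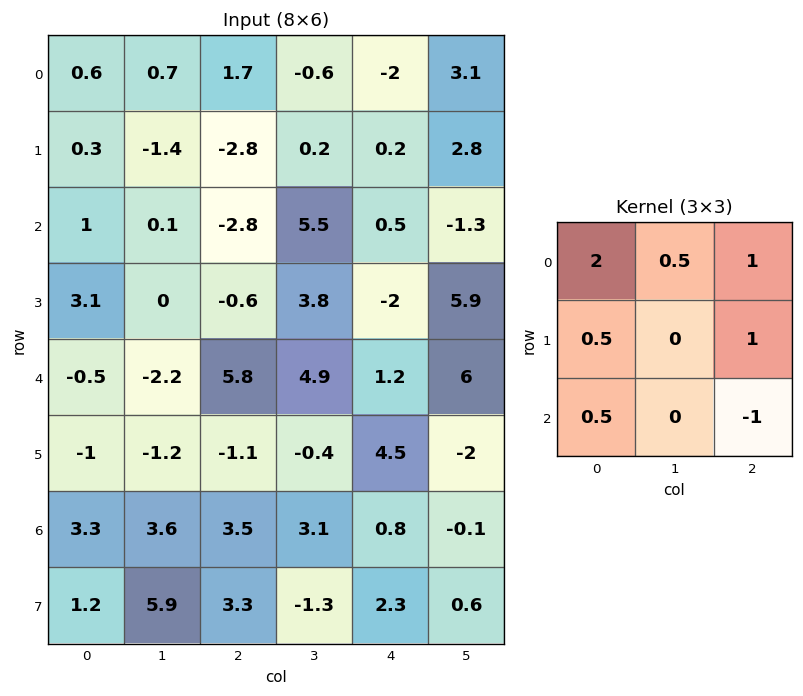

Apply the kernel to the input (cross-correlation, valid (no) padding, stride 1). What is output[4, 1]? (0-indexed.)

The receptive field on the input at this output position is [-2.2 5.8 4.9 / -1.2 -1.1 -0.4 / 3.6 3.5 3.1]. Elementwise product with the kernel and sum: -2.2·2 + 5.8·0.5 + 4.9·1 + -1.2·0.5 + -0.4·1 + 3.6·0.5 + 3.1·-1.

1.1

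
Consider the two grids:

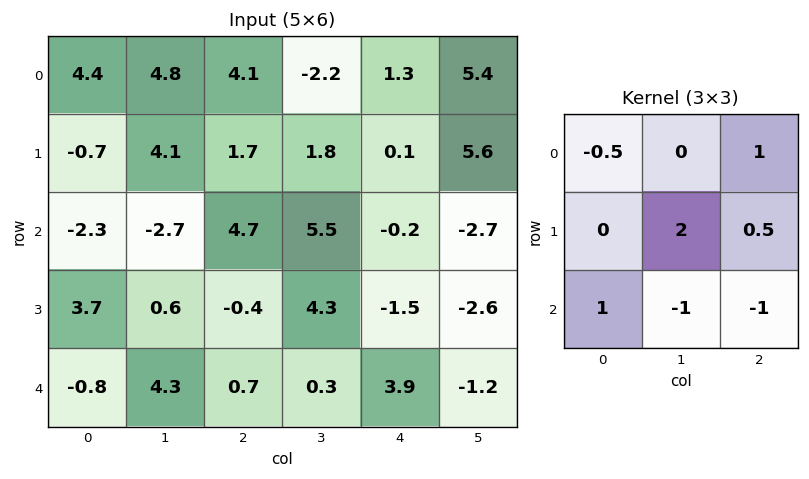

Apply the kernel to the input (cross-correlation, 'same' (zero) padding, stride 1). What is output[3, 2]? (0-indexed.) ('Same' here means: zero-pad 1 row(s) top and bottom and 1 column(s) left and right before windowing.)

The receptive field on the zero-padded input at this output position is [-2.7 4.7 5.5 / 0.6 -0.4 4.3 / 4.3 0.7 0.3]. Elementwise product with the kernel and sum: -2.7·-0.5 + 5.5·1 + -0.4·2 + 4.3·0.5 + 4.3·1 + 0.7·-1 + 0.3·-1.

11.5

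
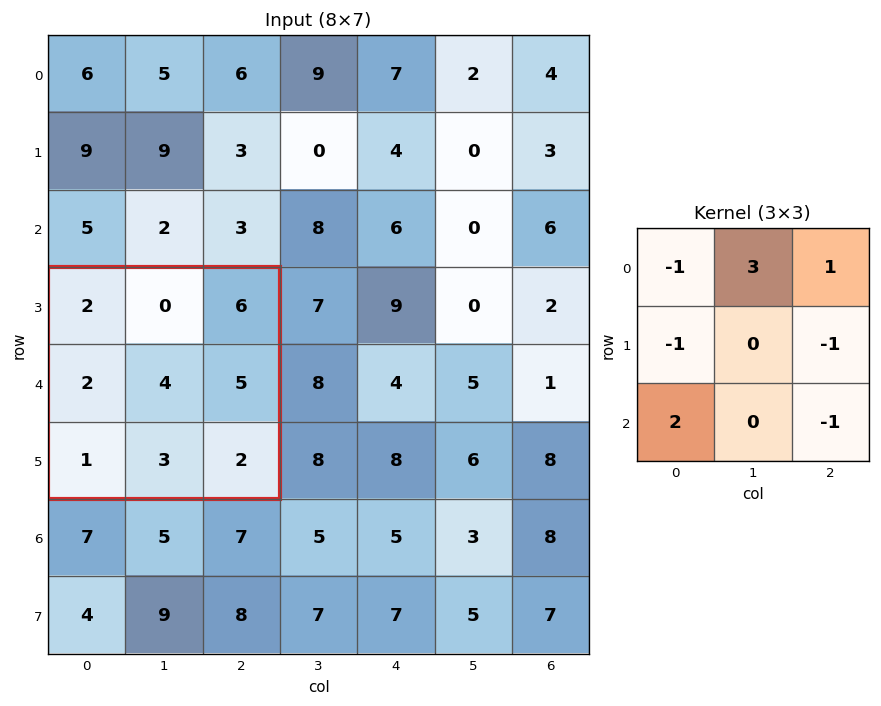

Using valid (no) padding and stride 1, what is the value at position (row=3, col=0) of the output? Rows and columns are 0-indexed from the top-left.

-3

The receptive field on the input at this output position is [2 0 6 / 2 4 5 / 1 3 2]. Elementwise product with the kernel and sum: 2·-1 + 0·3 + 6·1 + 2·-1 + 5·-1 + 1·2 + 2·-1.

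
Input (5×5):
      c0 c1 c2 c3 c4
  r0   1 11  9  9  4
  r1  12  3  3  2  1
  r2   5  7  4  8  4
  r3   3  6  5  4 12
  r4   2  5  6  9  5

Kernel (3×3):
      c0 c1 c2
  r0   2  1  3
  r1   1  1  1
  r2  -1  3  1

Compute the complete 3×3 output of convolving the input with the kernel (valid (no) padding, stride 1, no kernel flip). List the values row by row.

78 79 69
72 47 46
62 79 75

Output[0,0]: The receptive field on the input at this output position is [1 11 9 / 12 3 3 / 5 7 4]. Elementwise product with the kernel and sum: 1·2 + 11·1 + 9·3 + 12·1 + 3·1 + 3·1 + 5·-1 + 7·3 + 4·1.
Output[0,1]: The receptive field on the input at this output position is [11 9 9 / 3 3 2 / 7 4 8]. Elementwise product with the kernel and sum: 11·2 + 9·1 + 9·3 + 3·1 + 3·1 + 2·1 + 7·-1 + 4·3 + 8·1.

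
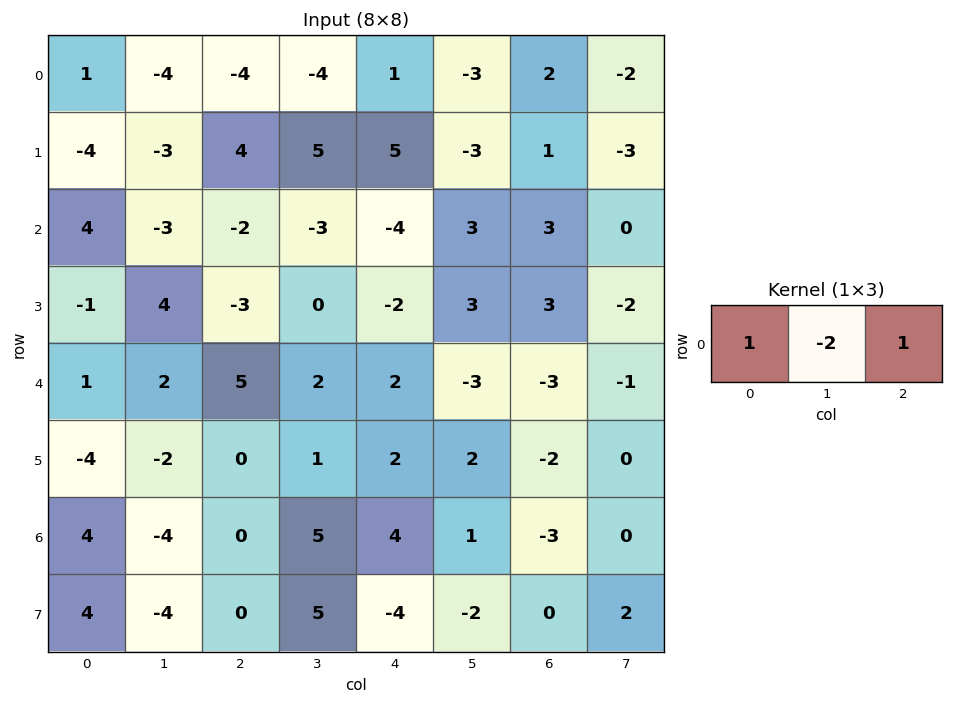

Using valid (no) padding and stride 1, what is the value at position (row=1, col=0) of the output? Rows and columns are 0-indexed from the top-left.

The receptive field on the input at this output position is [-4 -3 4]. Elementwise product with the kernel and sum: -4·1 + -3·-2 + 4·1.

6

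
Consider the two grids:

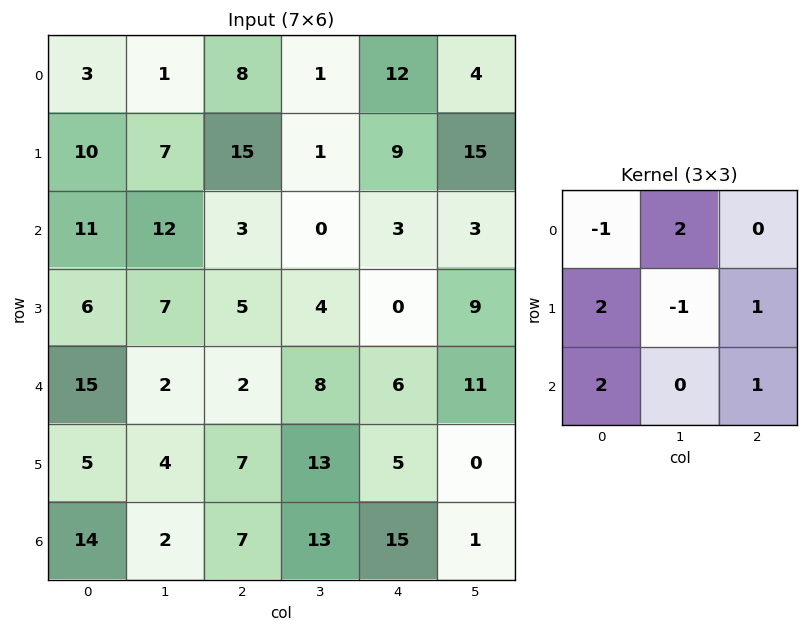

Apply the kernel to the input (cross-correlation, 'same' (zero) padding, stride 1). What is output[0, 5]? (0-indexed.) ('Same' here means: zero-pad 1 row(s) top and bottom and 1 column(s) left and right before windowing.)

The receptive field on the zero-padded input at this output position is [0 0 0 / 12 4 0 / 9 15 0]. Elementwise product with the kernel and sum: 0·-1 + 0·2 + 12·2 + 4·-1 + 0·1 + 9·2 + 0·1.

38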